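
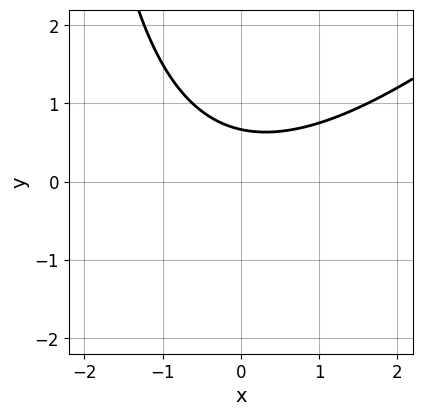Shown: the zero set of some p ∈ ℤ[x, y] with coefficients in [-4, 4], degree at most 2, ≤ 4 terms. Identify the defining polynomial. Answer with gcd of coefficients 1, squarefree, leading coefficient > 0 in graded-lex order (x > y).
(a) deg p = 2.
(b) Observable constraints: it misses every integer gridline on the x-axis.
(c) Putting this together gives p.

x^2 - x*y - 3*y + 2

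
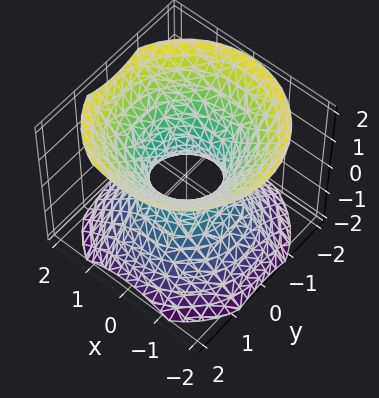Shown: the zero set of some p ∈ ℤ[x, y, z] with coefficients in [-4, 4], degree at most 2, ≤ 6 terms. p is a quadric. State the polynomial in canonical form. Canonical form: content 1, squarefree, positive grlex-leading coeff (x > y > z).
3*x^2 + 3*y^2 - 3*z^2 - 2

First, degree: one connected sheet with a waist; a quadric, so deg p = 2.
Then, symmetries: rotational symmetry about the z-axis ⇒ p depends on x, y only through x² + y²; it's symmetric under z → −z, forcing even powers of z.
Then, from the axis intercepts and sections: a circular section at z = 1 has radius between 1 and 2; the surface avoids every integer z-axis point in the box.
Finally, the integer polynomial consistent with all of this is the stated p.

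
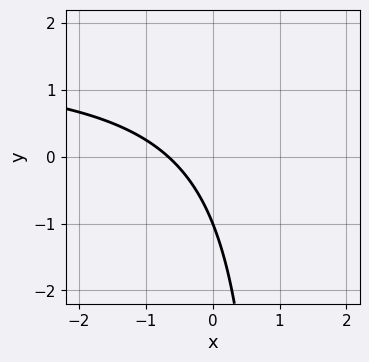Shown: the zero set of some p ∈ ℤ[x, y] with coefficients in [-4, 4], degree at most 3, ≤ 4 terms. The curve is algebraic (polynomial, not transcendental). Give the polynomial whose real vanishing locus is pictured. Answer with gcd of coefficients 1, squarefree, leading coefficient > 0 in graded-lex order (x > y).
2*x*y - 3*x - 2*y - 2

deg p = 2. The shape is more complex than any degree-1 curve.
From the visible intercepts: it meets the y-axis at y = -1 (among the integer gridlines).
Solving for integer coefficients yields p as stated.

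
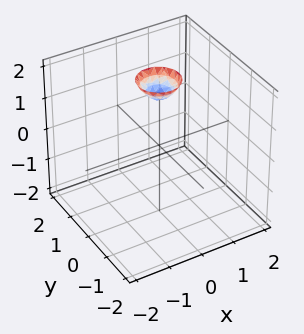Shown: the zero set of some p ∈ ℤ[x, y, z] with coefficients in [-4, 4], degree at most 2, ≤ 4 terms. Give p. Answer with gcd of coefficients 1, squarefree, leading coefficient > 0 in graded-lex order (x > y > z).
(a) deg p = 2. The shape is more complex than any degree-1 surface.
(b) Symmetries: rotational symmetry about the z-axis ⇒ p depends on x, y only through x² + y².
(c) From the axis intercepts and sections: no y-intercept at any integer in the box; a circular section at z = 2 has radius between 0 and 1; the surface avoids every integer x-axis point in the box.
(d) Assembling these constraints gives the stated polynomial.

3*x^2 + 3*y^2 - 2*z + 3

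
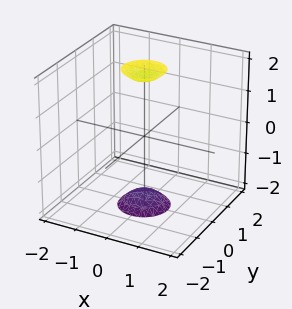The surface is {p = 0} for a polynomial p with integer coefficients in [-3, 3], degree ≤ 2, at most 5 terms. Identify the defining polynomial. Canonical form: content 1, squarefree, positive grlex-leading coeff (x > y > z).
3*x^2 + 3*y^2 - z^2 + 3

The picture has 2 separate pieces. They look like related sheets of one shape, so recover p as a whole.
The degree is 2 — a generic line meets the surface in up to 2 points.
Symmetries: the surface is invariant under rotation about z: p = q(x² + y², z).
Checking where it meets the axes: a circular section at z = 2 has radius between 0 and 1; no x-intercept at any integer in the box.
These observations pin down the coefficients.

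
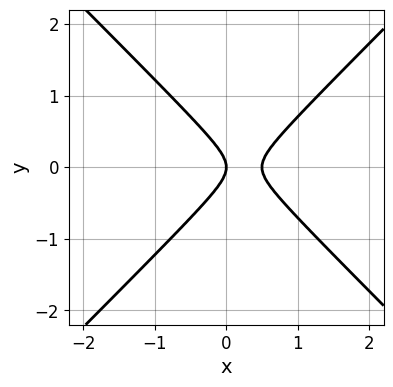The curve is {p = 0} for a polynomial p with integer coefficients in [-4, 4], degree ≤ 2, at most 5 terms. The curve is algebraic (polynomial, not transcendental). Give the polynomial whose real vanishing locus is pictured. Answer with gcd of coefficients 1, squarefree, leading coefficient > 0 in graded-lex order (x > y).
2*x^2 - 2*y^2 - x

Degree: a generic line meets the curve in up to 2 points, so deg p = 2.
Symmetries: mirror symmetry y ↦ −y ⇒ only even powers of y.
From the visible intercepts: one y-axis crossing is at y = 0; one x-axis crossing is at x = 0.
Fitting integer coefficients to these (and the overall shape) gives p.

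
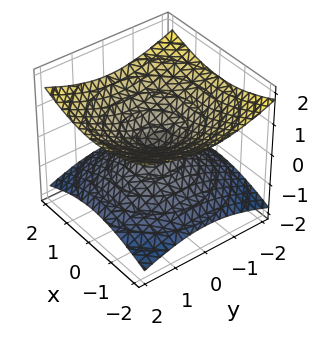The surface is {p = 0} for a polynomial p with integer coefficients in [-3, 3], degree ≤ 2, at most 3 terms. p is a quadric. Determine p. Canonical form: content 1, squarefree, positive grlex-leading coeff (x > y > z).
First, degree: two nappes meeting at a single point; a quadric, so deg p = 2.
Next, symmetries: the z ↦ −z reflection is a symmetry, so z appears only in even powers; the z-axis is an axis of rotation, so x and y enter only as x² + y².
Then, checking where it meets the axes: a circular section at z = 1 has radius between 1 and 2; one x-axis crossing is at x = 0.
Finally, matching integer coefficients to the picture gives p.

x^2 + y^2 - 3*z^2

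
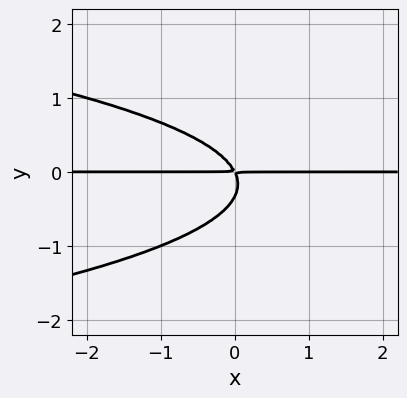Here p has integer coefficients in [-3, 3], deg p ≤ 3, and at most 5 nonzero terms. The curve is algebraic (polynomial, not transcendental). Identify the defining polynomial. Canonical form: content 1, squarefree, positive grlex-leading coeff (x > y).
3*y^3 + 2*x*y + y^2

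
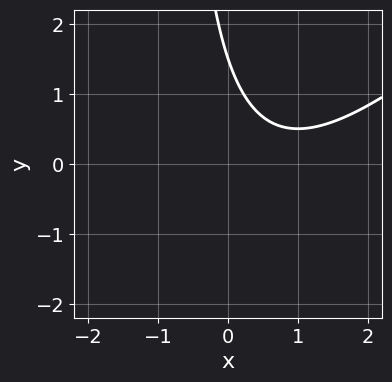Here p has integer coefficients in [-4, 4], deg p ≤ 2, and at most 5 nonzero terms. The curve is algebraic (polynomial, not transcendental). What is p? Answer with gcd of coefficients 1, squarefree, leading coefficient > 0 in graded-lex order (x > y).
deg p = 2. The shape is more complex than any degree-1 curve.
From the axis intercepts and sections: it misses every integer gridline on the x-axis.
Solving for integer coefficients yields p as stated.

2*x^2 - 2*x*y - 3*x - 2*y + 3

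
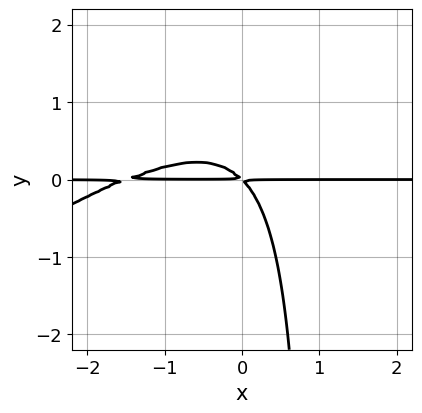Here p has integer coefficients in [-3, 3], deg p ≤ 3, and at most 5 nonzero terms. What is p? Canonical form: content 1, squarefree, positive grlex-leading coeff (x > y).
2*x^2*y - 3*x*y^2 + 3*x*y + 3*y^2

deg p = 3.
From the visible intercepts: the visible x-axis segment lies entirely on the curve.
Solving for integer coefficients yields p as stated.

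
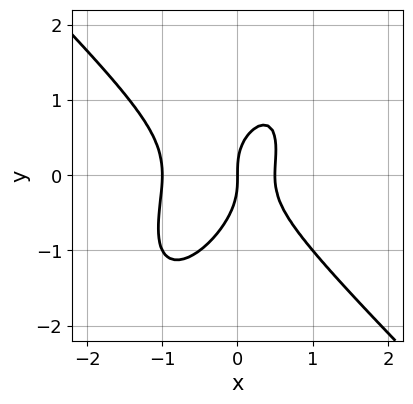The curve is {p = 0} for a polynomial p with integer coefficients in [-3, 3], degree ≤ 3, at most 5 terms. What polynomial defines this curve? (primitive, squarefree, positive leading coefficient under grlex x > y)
1. Degree: the shape is more complex than any degree-2 curve, so deg p = 3.
2. Checking where it meets the axes: it crosses the y-axis at the gridline y = 0; among the integer gridlines, it crosses the x-axis at x ∈ {-1, 0}.
3. These observations pin down the coefficients.

2*x^3 - x*y^2 + y^3 + x^2 - x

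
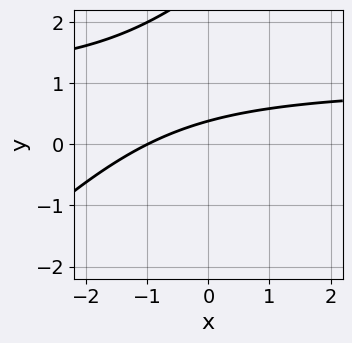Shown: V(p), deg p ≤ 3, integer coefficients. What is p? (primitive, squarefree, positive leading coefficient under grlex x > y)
x*y - y^2 - x + 3*y - 1

(a) Degree: a generic line meets the curve in up to 2 points, so deg p = 2.
(b) Reading off the gridlines: it crosses the x-axis at the gridline x = -1.
(c) Solving for integer coefficients yields p as stated.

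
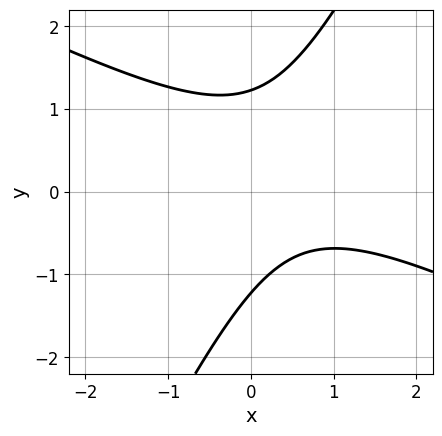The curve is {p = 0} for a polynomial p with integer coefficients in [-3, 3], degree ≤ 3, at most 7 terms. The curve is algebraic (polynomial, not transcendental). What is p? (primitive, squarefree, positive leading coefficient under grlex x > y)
2*x^2 + 3*x*y - 2*y^2 - 2*x + 3

1. The degree is 2 — the shape is more complex than any degree-1 curve.
2. Observable constraints: no x-intercept at any integer in the box.
3. Solving for integer coefficients yields p as stated.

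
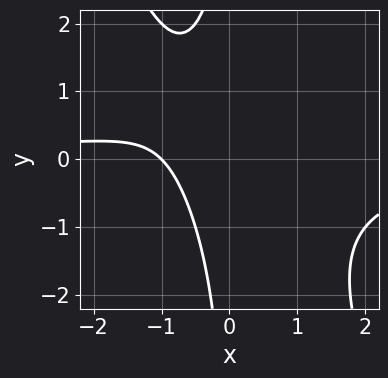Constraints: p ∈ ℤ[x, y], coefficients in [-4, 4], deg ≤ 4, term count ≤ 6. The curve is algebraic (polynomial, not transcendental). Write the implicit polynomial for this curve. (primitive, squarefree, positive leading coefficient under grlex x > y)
First, the degree is 3 — the shape is more complex than any degree-2 curve.
Next, from the axis intercepts and sections: it meets the x-axis at x = -1 (among the integer gridlines); no y-intercept at any integer in the box.
Finally, these observations pin down the coefficients.

2*x^2*y + x*y^2 + 2*x + 2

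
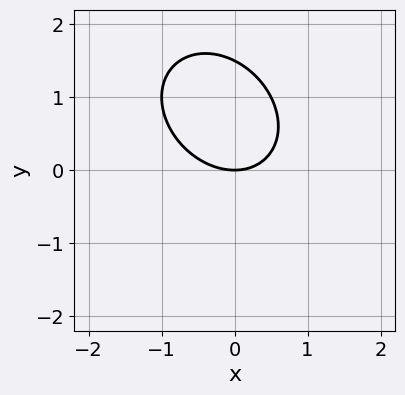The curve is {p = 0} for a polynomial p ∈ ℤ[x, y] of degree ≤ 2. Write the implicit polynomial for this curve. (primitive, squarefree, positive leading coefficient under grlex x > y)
2*x^2 + x*y + 2*y^2 - 3*y

(a) deg p = 2.
(b) Reading off the gridlines: it crosses the x-axis at the gridline x = 0; it meets the y-axis at y = 0 (among the integer gridlines).
(c) Together with the visible shape, these determine p as stated.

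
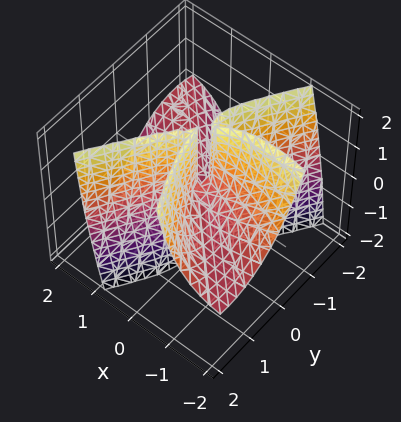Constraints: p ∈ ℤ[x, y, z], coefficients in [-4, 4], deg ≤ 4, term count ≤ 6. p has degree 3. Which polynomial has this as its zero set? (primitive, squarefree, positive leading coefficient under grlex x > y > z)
First, deg p = 3. The shape is more complex than any degree-2 surface.
Then, reading off the gridlines: it meets the y-axis at y = 0 (among the integer gridlines); every point of the z-axis in the box is on the surface; one x-axis crossing is at x = 0.
Finally, assembling these constraints gives the stated polynomial.

x^3 + 2*x^2*y + 2*x^2*z - 2*x*y*z - y^3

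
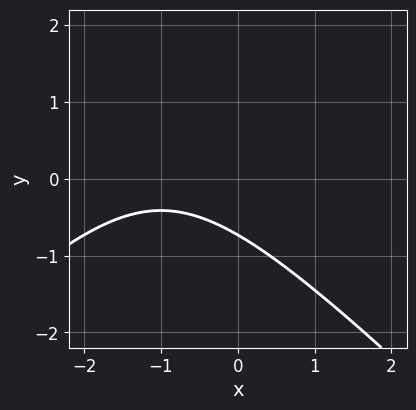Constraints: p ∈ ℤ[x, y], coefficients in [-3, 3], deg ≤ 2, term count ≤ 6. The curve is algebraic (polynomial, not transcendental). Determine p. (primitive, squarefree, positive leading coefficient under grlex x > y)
(a) deg p = 2. No degree-1 curve has this shape.
(b) Checking where it meets the axes: the curve avoids every integer x-axis point in the box.
(c) Fitting integer coefficients to these (and the overall shape) gives p.

x^2 - y^2 + 2*x + 2*y + 2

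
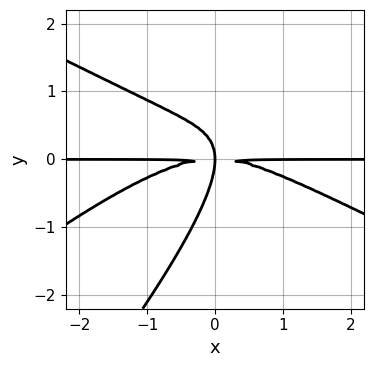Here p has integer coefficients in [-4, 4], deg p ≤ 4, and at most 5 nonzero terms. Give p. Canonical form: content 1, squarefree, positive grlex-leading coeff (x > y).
(a) The degree is 4 — a generic line meets the curve in up to 4 points.
(b) Observable constraints: the visible x-axis segment lies entirely on the curve.
(c) Fitting integer coefficients to these (and the overall shape) gives p.

x^3*y - 3*x*y^3 + 2*y^4 + 3*x*y^2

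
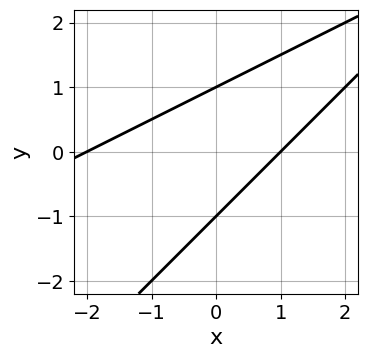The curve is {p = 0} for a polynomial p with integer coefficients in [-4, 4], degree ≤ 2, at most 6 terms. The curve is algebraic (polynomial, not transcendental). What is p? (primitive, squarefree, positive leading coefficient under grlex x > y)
(a) The degree is 2 — a generic line meets the curve in up to 2 points.
(b) Against the integer gridlines: among the integer gridlines, it crosses the x-axis at x ∈ {-2, 1}; among the integer gridlines, it crosses the y-axis at y ∈ {-1, 1}.
(c) Putting this together gives p.

x^2 - 3*x*y + 2*y^2 + x - 2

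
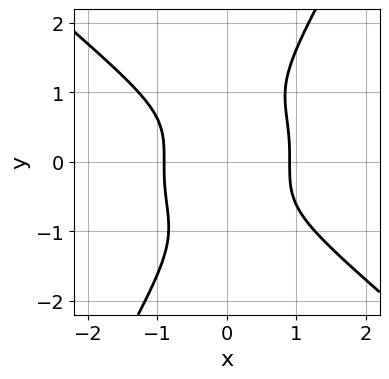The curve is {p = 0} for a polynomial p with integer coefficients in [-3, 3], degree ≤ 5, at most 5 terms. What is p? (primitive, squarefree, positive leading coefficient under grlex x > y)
3*x^4 + 3*x*y^3 - 2*y^4 - 2

First, deg p = 4. A generic line meets the curve in up to 4 points.
Next, checking where it meets the axes: it misses every integer gridline on the y-axis.
Finally, assembling these constraints gives the stated polynomial.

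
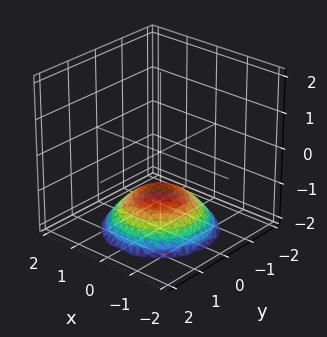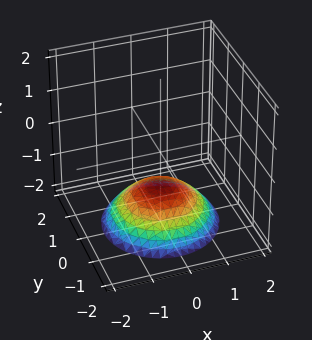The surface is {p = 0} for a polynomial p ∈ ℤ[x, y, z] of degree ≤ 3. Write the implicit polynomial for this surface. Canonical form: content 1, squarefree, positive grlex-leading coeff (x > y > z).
The degree is 2 — no degree-1 surface has this shape.
Symmetry: the z-axis is an axis of rotation, so x and y enter only as x² + y².
Observable constraints: the surface avoids every integer y-axis point in the box; no x-intercept at any integer in the box; a circular section at z = -2 has radius between 1 and 2.
The integer polynomial consistent with all of this is the stated p. Check: (0, 0, -1) on the z-axis lies on the surface, and p(0, 0, -1) = 0. ✓

x^2 + y^2 + 2*z + 2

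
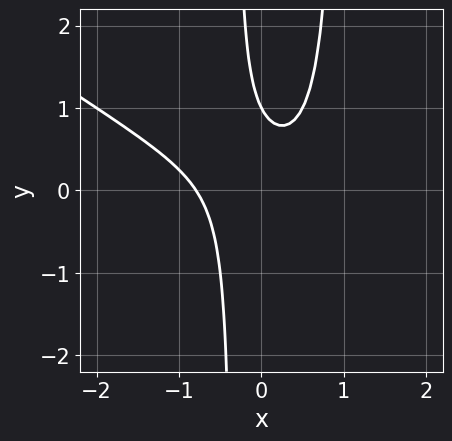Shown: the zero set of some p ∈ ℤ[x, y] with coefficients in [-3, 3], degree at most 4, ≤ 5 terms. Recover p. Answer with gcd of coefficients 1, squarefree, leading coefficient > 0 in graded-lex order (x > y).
2*x^3 + 3*x^2*y - 2*x*y - y + 1

Degree: no degree-2 curve has this shape, so deg p = 3.
Checking where it meets the axes: it crosses the y-axis at the gridline y = 1.
Matching integer coefficients to the picture gives p.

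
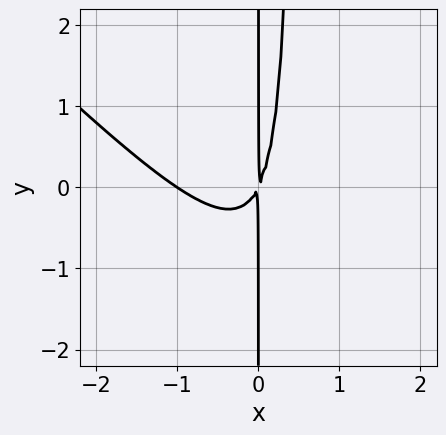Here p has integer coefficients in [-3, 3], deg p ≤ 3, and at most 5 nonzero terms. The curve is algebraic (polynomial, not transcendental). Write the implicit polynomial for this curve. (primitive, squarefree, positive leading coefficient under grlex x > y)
2*x^3 + 2*x^2*y + 2*x^2 - x*y

First, degree: a generic line meets the curve in up to 3 points, so deg p = 3.
Next, from the axis intercepts and sections: it meets the x-axis at x = -1 (among the integer gridlines); every point of the y-axis in the box is on the curve.
Finally, the integer polynomial consistent with all of this is the stated p.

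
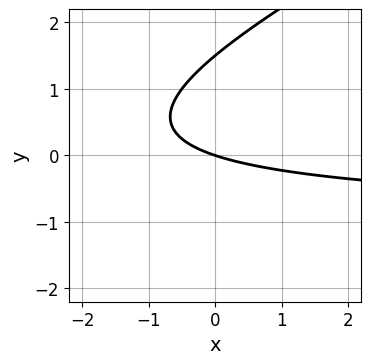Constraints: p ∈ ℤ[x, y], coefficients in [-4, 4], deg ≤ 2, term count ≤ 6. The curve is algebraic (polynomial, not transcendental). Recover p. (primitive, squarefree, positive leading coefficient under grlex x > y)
(a) The degree is 2 — no degree-1 curve has this shape.
(b) Against the integer gridlines: one x-axis crossing is at x = 0; one y-axis crossing is at y = 0.
(c) The integer polynomial consistent with all of this is the stated p.

x*y - 2*y^2 + x + 3*y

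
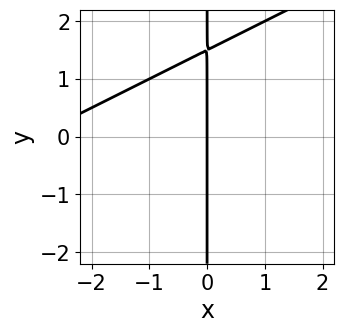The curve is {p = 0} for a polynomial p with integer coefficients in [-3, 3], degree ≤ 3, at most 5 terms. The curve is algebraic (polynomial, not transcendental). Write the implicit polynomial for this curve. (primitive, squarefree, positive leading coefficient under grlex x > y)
x^2 - 2*x*y + 3*x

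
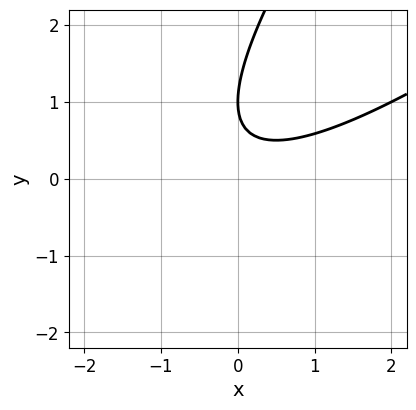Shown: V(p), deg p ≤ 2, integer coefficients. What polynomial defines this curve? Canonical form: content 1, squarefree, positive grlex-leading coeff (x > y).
x^2 - 2*x*y + y^2 - 2*y + 1

(a) The degree is 2 — a generic line meets the curve in up to 2 points.
(b) Against the integer gridlines: no x-intercept at any integer in the box; it crosses the y-axis at the gridline y = 1.
(c) Solving for integer coefficients yields p as stated.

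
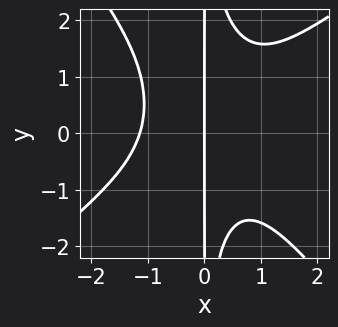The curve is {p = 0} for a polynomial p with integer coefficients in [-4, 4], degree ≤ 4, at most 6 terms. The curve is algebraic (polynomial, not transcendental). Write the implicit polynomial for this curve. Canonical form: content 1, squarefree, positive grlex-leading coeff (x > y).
Degree: a generic line meets the curve in up to 4 points, so deg p = 4.
Reading off the gridlines: it meets the x-axis at x = 0 (among the integer gridlines); the visible y-axis segment lies entirely on the curve.
The integer polynomial consistent with all of this is the stated p.

2*x^4 - x^3*y - 2*x^2*y^2 + x^2*y + 3*x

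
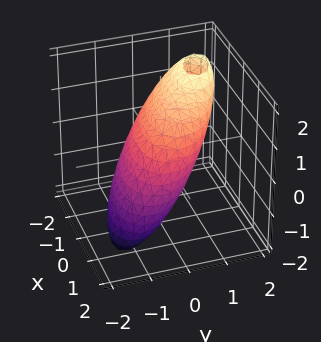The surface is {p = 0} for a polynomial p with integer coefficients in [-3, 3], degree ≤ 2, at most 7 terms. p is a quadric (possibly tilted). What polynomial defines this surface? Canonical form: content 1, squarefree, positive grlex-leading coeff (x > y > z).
(a) Degree: a generic line meets the surface in up to 2 points, so deg p = 2.
(b) Reading off the gridlines: among the integer gridlines, it crosses the y-axis at y ∈ {-1, 1}.
(c) Together with the visible shape, these determine p as stated.

x^2 + x*y + 2*y^2 - 2*y*z + z^2 - 2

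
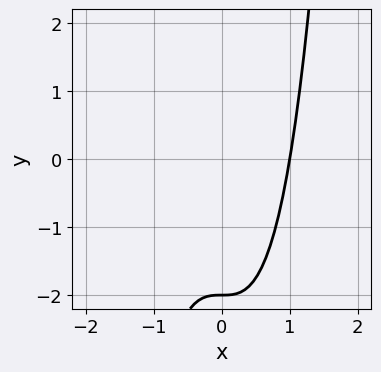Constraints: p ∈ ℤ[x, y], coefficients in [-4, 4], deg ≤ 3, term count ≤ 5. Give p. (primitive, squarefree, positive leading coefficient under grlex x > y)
2*x^3 - y - 2

First, deg p = 3.
Next, checking where it meets the axes: one x-axis crossing is at x = 1; one y-axis crossing is at y = -2.
Finally, fitting integer coefficients to these (and the overall shape) gives p.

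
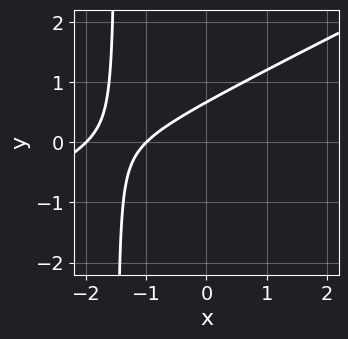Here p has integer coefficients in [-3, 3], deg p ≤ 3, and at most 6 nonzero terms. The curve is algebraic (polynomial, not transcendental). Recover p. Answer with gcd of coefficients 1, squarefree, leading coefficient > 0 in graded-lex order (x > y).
x^2 - 2*x*y + 3*x - 3*y + 2

First, deg p = 2. No degree-1 curve has this shape.
Then, from the axis intercepts and sections: among the integer gridlines, it crosses the x-axis at x ∈ {-2, -1}.
Finally, assembling these constraints gives the stated polynomial.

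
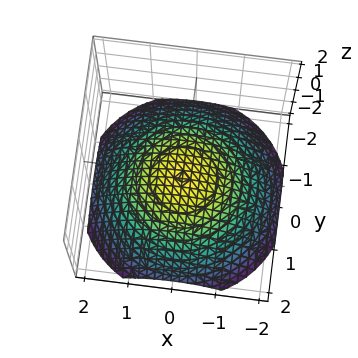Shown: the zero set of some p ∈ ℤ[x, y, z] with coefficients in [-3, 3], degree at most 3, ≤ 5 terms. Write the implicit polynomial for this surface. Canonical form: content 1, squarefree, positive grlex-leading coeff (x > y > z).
x^2 + y^2 + 3*z + 1

The degree is 2 — the shape is more complex than any degree-1 surface.
Symmetries: the z-axis is an axis of rotation, so x and y enter only as x² + y².
Observable constraints: it misses every integer gridline on the x-axis; the surface avoids every integer y-axis point in the box.
These observations pin down the coefficients.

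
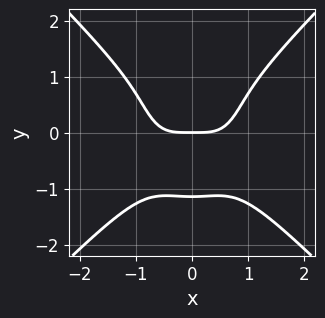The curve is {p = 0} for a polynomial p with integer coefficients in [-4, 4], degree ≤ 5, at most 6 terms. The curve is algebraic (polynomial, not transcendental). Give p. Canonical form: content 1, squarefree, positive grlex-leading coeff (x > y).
3*x^4 - x^2*y^2 - 2*y^4 - 3*y

(a) deg p = 4.
(b) Symmetries: it's symmetric under x → −x, forcing even powers of x.
(c) Observable constraints: it meets the y-axis at y = 0 (among the integer gridlines); it crosses the x-axis at the gridline x = 0.
(d) The integer polynomial consistent with all of this is the stated p.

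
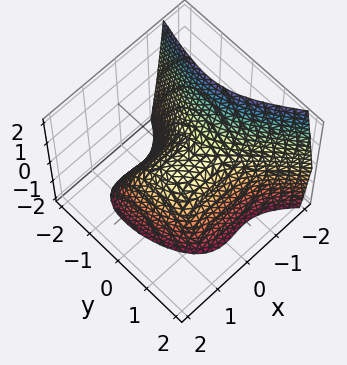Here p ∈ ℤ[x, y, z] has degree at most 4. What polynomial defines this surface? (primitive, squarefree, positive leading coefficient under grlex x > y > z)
3*x^3 + 2*x^2*y + 3*y^2 + 3*z

The degree is 3 — the shape is more complex than any degree-2 surface.
Against the integer gridlines: it crosses the x-axis at the gridline x = 0; it meets the z-axis at z = 0 (among the integer gridlines); one y-axis crossing is at y = 0.
Matching integer coefficients to the picture gives p.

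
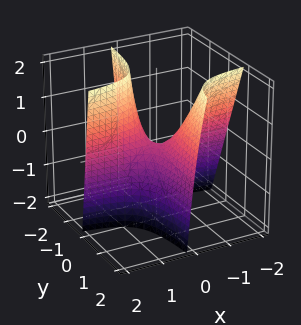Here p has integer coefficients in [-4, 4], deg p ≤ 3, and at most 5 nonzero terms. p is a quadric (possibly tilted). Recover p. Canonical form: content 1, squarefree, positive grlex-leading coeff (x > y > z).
4*x*y - x*z + z

First, deg p = 2. The shape is more complex than any degree-1 surface.
Then, reading off the gridlines: the visible y-axis segment lies entirely on the surface; the visible x-axis segment lies entirely on the surface.
Finally, the integer polynomial consistent with all of this is the stated p.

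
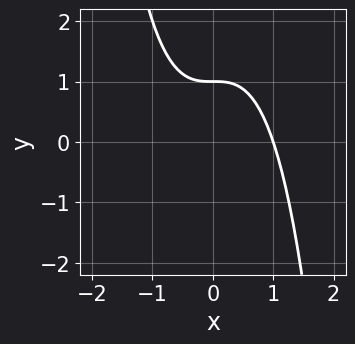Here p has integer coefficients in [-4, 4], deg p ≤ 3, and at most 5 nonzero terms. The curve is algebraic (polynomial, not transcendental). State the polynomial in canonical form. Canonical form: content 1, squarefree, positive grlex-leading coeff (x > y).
(a) Degree: a generic line meets the curve in up to 3 points, so deg p = 3.
(b) From the visible intercepts: one y-axis crossing is at y = 1; one x-axis crossing is at x = 1.
(c) The integer polynomial consistent with all of this is the stated p.

x^3 + y - 1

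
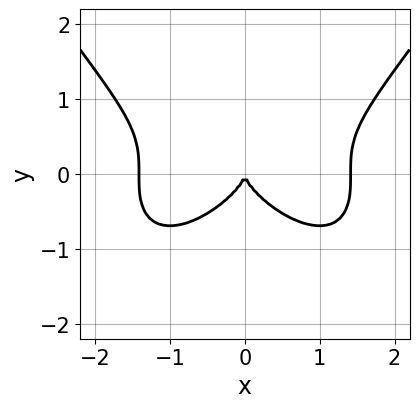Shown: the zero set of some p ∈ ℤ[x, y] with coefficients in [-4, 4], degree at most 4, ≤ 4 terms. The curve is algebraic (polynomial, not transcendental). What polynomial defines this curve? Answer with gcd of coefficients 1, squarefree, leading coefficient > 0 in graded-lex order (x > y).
1. The degree is 4 — no degree-3 curve has this shape.
2. Symmetries: it's symmetric under x → −x, forcing even powers of x.
3. Checking where it meets the axes: it crosses the y-axis at the gridline y = 0; it meets the x-axis at x = 0 (among the integer gridlines).
4. Solving for integer coefficients yields p as stated.

x^4 - 3*y^3 - 2*x^2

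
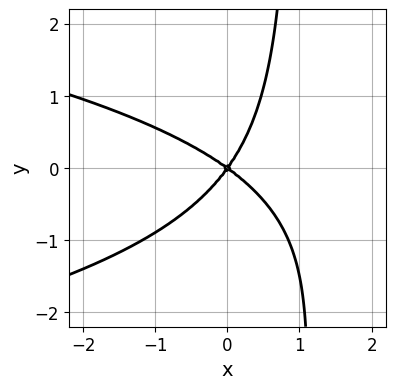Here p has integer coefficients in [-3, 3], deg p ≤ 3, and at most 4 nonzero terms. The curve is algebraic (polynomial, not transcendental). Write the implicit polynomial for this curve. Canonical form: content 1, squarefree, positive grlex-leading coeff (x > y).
The degree is 3 — the shape is more complex than any degree-2 curve.
Checking where it meets the axes: it meets the x-axis at x = 0 (among the integer gridlines); it meets the y-axis at y = 0 (among the integer gridlines).
Fitting integer coefficients to these (and the overall shape) gives p.

3*x*y^2 + 3*x^2 + 2*x*y - 3*y^2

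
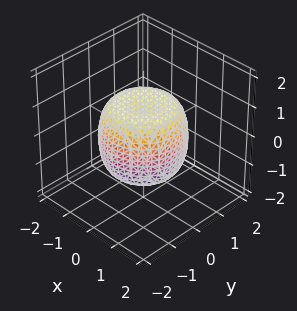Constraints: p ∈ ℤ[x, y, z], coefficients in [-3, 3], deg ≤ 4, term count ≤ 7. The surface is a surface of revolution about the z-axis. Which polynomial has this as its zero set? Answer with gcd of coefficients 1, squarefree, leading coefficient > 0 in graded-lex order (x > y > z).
x^4 + 2*x^2*y^2 + y^4 - x^2 - y^2 + z^2 - 1

(a) Degree: no degree-3 surface has this shape, so deg p = 4.
(b) Symmetries: the surface is invariant under rotation about z: p = q(x² + y², z).
(c) From the visible intercepts: a circular section at z = 0 has radius between 1 and 2; among the integer gridlines, it crosses the z-axis at z ∈ {-1, 1}.
(d) Together with the visible shape, these determine p as stated.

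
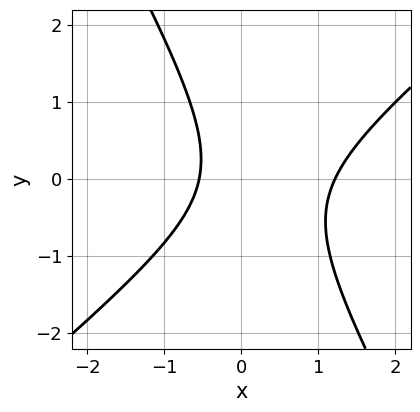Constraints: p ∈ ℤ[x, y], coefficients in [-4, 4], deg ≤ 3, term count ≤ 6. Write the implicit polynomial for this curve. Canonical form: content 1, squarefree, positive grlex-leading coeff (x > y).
First, the degree is 2 — a generic line meets the curve in up to 2 points.
Then, reading off the gridlines: it misses every integer gridline on the y-axis.
Finally, these observations pin down the coefficients.

3*x^2 - 2*x*y - 2*y^2 - 2*x - 2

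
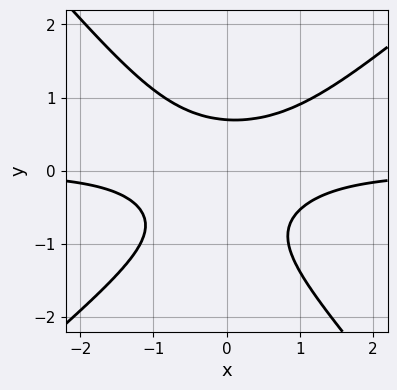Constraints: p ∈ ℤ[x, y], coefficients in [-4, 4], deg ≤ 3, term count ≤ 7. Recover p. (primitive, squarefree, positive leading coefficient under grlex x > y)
First, the degree is 3 — the shape is more complex than any degree-2 curve.
Next, from the axis intercepts and sections: it misses every integer gridline on the x-axis.
Finally, solving for integer coefficients yields p as stated.

3*x^2*y - x*y^2 - 3*y^3 - 2*y^2 + 2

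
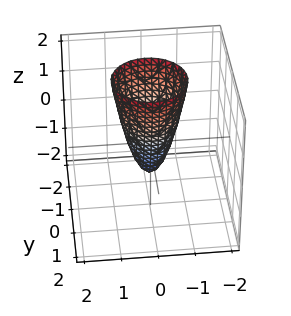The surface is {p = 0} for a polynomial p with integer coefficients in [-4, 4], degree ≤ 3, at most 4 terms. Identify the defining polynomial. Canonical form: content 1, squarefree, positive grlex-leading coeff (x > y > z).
First, deg p = 2. A generic line meets the surface in up to 2 points.
Then, symmetry: every cross-section ⟂ z is a circle, so x, y appear only via x² + y².
Next, from the axis intercepts and sections: it crosses the z-axis at the gridline z = -1; a circular section at z = 0 has radius between 0 and 1.
Finally, these observations pin down the coefficients.

3*x^2 + 3*y^2 - z - 1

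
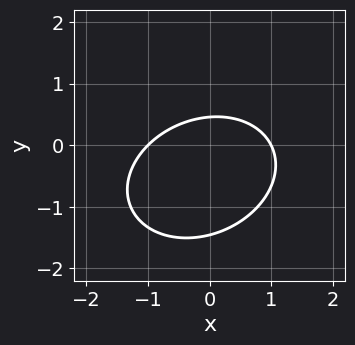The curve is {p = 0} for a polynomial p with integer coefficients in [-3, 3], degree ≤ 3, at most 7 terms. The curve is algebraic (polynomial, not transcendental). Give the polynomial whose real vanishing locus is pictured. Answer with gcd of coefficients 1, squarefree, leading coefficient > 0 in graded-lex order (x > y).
First, degree: the shape is more complex than any degree-1 curve, so deg p = 2.
Next, reading off the gridlines: among the integer gridlines, it crosses the x-axis at x ∈ {-1, 1}.
Finally, together with the visible shape, these determine p as stated.

2*x^2 - x*y + 3*y^2 + 3*y - 2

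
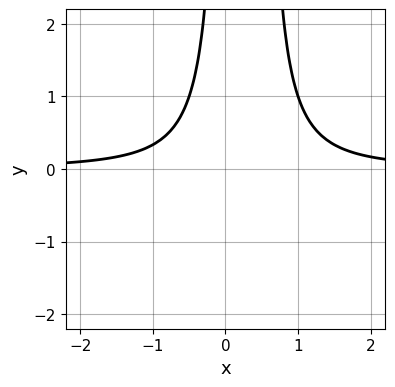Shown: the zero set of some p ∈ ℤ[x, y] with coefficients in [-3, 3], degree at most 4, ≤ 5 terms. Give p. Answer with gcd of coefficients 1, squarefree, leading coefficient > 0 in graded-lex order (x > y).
(a) The degree is 3 — a generic line meets the curve in up to 3 points.
(b) Observable constraints: no x-intercept at any integer in the box; the curve avoids every integer y-axis point in the box.
(c) These observations pin down the coefficients.

2*x^2*y - x*y - 1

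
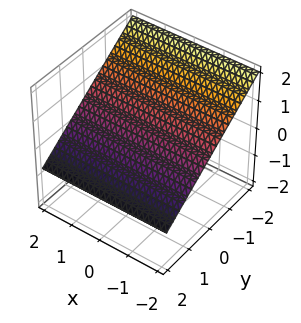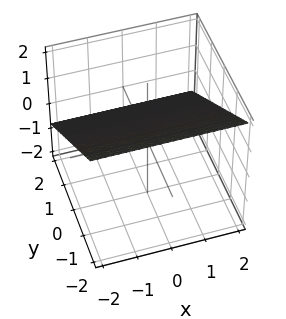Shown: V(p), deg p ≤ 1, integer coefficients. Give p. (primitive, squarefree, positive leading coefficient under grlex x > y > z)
First, deg p = 1.
Then, from the visible intercepts: one y-axis crossing is at y = 1; no x-intercept at any integer in the box.
Finally, these observations pin down the coefficients.

2*y + 3*z - 2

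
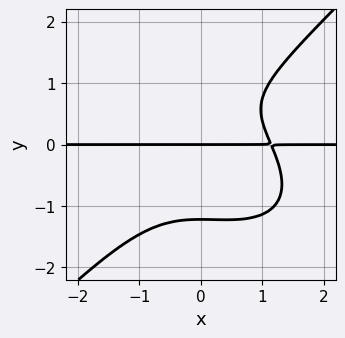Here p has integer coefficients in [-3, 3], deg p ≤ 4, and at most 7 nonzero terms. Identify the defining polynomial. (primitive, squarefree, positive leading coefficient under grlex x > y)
2*x^3*y + x^2*y^2 - 3*y^4 + 2*y^2 - 3*y

Degree: the shape is more complex than any degree-3 curve, so deg p = 4.
Reading off the gridlines: it crosses the y-axis at the gridline y = 0; the visible x-axis segment lies entirely on the curve.
These observations pin down the coefficients.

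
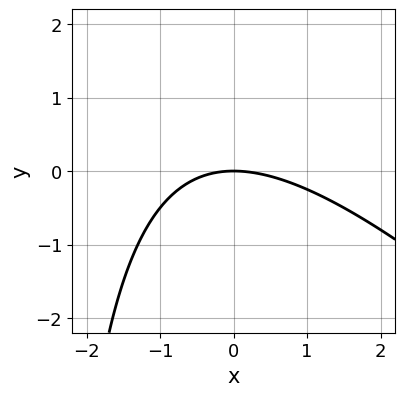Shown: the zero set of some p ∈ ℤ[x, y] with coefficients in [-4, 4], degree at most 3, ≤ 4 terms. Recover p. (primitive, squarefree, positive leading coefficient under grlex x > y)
x^2 + x*y + 3*y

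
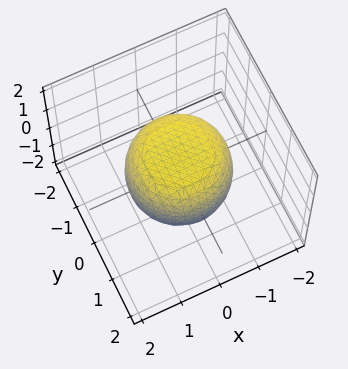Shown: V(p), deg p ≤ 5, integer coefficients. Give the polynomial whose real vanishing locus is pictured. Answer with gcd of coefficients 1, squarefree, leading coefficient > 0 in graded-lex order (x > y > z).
2*x^4 + 4*x^2*y^2 + 2*y^4 - x^2 - y^2 + 3*z^2 - 3

deg p = 4.
Symmetries: every cross-section ⟂ z is a circle, so x, y appear only via x² + y².
From the visible intercepts: among the integer gridlines, it crosses the z-axis at z ∈ {-1, 1}; a circular section at z = 1 has radius between 0 and 1.
Solving for integer coefficients yields p as stated.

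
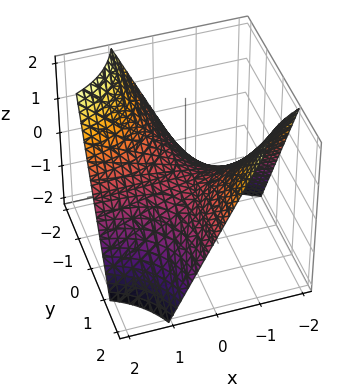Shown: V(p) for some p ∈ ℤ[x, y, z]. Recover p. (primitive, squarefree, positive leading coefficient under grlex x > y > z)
1. deg p = 2. A hyperbolic paraboloid; a quadric.
2. From the axis intercepts and sections: the visible y-axis segment lies entirely on the surface; it meets the z-axis at z = 0 (among the integer gridlines); every point of the x-axis in the box is on the surface.
3. These observations pin down the coefficients.

x*y + z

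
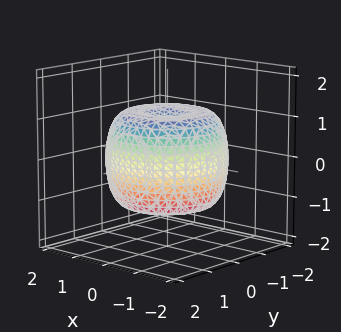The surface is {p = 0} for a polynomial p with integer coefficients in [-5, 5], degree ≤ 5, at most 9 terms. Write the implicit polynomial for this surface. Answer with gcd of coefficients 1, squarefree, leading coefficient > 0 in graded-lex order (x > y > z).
2*x^4 + 4*x^2*y^2 + 2*y^4 - 3*x^2 - 3*y^2 + 3*z^2 - 3

First, deg p = 4. The shape is more complex than any degree-3 surface.
Then, symmetries: rotational symmetry about the z-axis ⇒ p depends on x, y only through x² + y².
Next, checking where it meets the axes: a circular section at z = 0 has radius between 1 and 2; among the integer gridlines, it crosses the z-axis at z ∈ {-1, 1}.
Finally, assembling these constraints gives the stated polynomial.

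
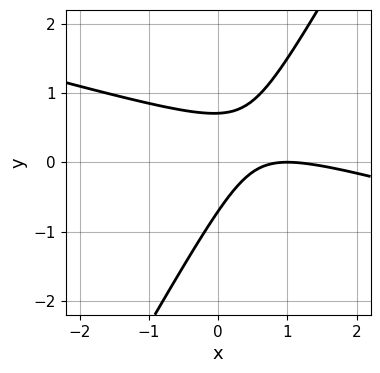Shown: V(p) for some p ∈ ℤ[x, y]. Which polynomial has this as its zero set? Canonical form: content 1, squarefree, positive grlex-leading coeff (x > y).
x^2 + 3*x*y - 2*y^2 - 2*x + 1

Degree: no degree-1 curve has this shape, so deg p = 2.
Reading off the gridlines: it crosses the x-axis at the gridline x = 1.
Fitting integer coefficients to these (and the overall shape) gives p.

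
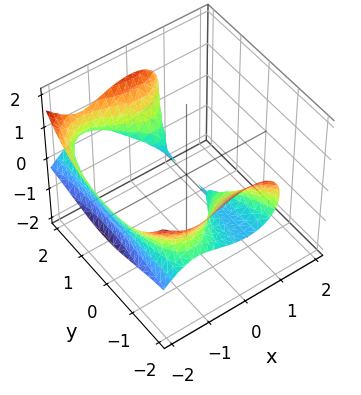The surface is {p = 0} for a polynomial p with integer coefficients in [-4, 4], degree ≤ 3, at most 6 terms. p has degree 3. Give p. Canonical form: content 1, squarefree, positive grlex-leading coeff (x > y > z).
First, deg p = 3.
Then, from the axis intercepts and sections: every point of the y-axis in the box is on the surface; it crosses the x-axis at the gridline x = -2.
Finally, together with the visible shape, these determine p as stated.

x^3 - y^2*z + 2*x^2 + 3*z^2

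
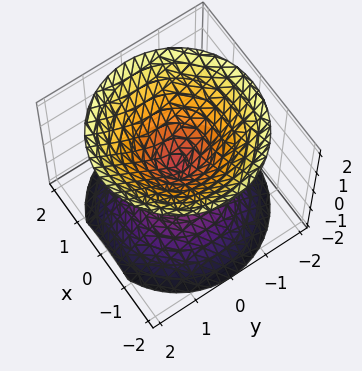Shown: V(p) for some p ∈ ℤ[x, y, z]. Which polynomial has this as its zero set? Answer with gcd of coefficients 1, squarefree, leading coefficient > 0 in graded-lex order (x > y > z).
(a) The picture has 2 separate pieces. Treating them together as one polynomial.
(b) Degree: two nappes meeting at a single point; a quadric, so deg p = 2.
(c) Symmetries: mirror symmetry z ↦ −z ⇒ only even powers of z; rotational symmetry about the z-axis ⇒ p depends on x, y only through x² + y².
(d) From the visible intercepts: it crosses the z-axis at the gridline z = 0; it crosses the x-axis at the gridline x = 0.
(e) The integer polynomial consistent with all of this is the stated p.

x^2 + y^2 - z^2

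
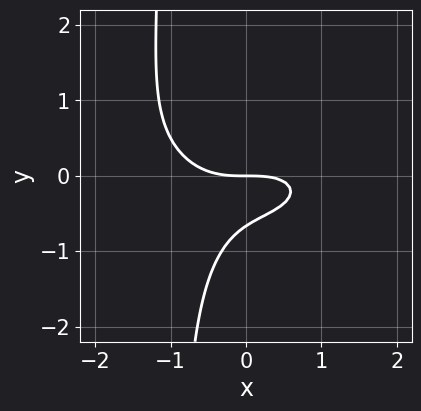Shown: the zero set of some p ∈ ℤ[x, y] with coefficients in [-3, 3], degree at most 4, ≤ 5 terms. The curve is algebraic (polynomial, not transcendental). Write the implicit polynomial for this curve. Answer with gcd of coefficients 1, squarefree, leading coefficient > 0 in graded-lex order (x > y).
First, degree: a generic line meets the curve in up to 3 points, so deg p = 3.
Next, from the axis intercepts and sections: it meets the x-axis at x = 0 (among the integer gridlines); it meets the y-axis at y = 0 (among the integer gridlines).
Finally, these observations pin down the coefficients.

x^3 + 3*x*y^2 + 3*y^2 + 2*y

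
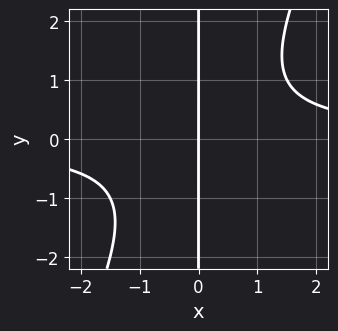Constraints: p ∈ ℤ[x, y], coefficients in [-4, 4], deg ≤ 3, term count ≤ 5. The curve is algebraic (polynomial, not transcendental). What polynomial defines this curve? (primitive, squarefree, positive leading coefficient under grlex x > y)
(a) The degree is 3 — a generic line meets the curve in up to 3 points.
(b) From the visible intercepts: every point of the y-axis in the box is on the curve; it crosses the x-axis at the gridline x = 0.
(c) Solving for integer coefficients yields p as stated.

2*x^2*y - x*y^2 - 2*x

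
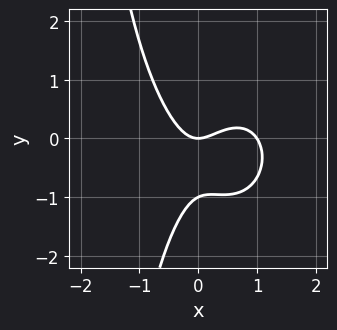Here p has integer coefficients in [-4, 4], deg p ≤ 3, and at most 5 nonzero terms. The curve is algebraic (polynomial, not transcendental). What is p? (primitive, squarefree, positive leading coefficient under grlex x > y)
3*x^3 + x*y^2 - 3*x^2 + 2*y^2 + 2*y

(a) Degree: a generic line meets the curve in up to 3 points, so deg p = 3.
(b) Observable constraints: the y-axis gridline crossings are at y ∈ {-1, 0}; the x-axis gridline crossings are at x ∈ {0, 1}.
(c) Matching integer coefficients to the picture gives p.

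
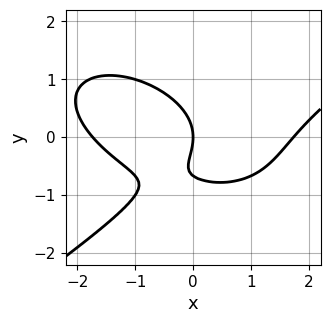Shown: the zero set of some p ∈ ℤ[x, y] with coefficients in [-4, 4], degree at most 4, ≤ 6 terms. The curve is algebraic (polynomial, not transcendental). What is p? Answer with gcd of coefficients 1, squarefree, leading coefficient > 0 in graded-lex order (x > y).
Degree: the shape is more complex than any degree-2 curve, so deg p = 3.
Checking where it meets the axes: it meets the y-axis at y = 0 (among the integer gridlines); it crosses the x-axis at the gridline x = 0.
Matching integer coefficients to the picture gives p.

x^3 - 3*y^3 - 3*x*y - 2*y^2 - 3*x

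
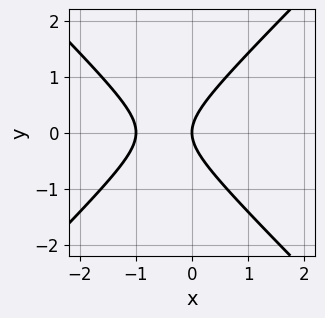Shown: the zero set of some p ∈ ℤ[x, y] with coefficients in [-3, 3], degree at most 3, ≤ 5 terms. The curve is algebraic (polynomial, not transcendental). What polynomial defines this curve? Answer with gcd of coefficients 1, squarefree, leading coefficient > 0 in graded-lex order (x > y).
(a) The degree is 2 — no degree-1 curve has this shape.
(b) Symmetries: it's symmetric under y → −y, forcing even powers of y.
(c) Reading off the gridlines: among the integer gridlines, it crosses the x-axis at x ∈ {-1, 0}; it meets the y-axis at y = 0 (among the integer gridlines).
(d) Matching integer coefficients to the picture gives p.

x^2 - y^2 + x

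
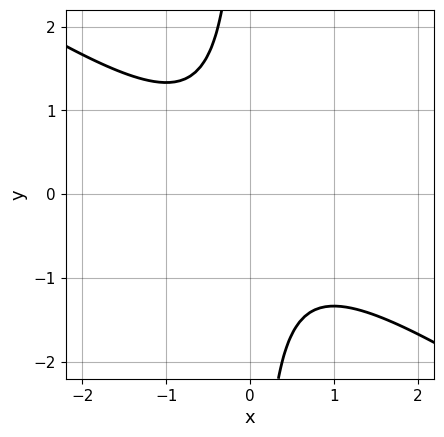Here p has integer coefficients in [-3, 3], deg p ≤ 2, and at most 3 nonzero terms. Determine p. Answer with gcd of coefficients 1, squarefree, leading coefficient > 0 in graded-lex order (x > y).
(a) deg p = 2.
(b) From the axis intercepts and sections: no y-intercept at any integer in the box; the curve avoids every integer x-axis point in the box.
(c) Matching integer coefficients to the picture gives p.

2*x^2 + 3*x*y + 2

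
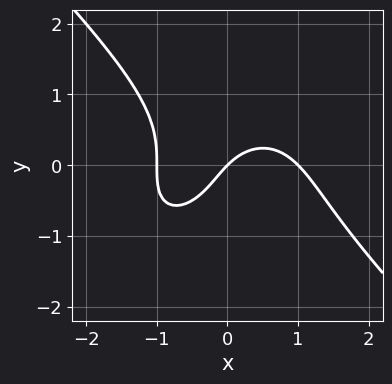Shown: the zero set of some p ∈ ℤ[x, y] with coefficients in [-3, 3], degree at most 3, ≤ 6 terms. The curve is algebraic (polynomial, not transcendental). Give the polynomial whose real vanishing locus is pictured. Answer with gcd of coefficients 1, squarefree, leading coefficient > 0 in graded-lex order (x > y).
deg p = 3. No degree-2 curve has this shape.
Reading off the gridlines: it crosses the y-axis at the gridline y = 0; the x-axis gridline crossings are at x ∈ {-1, 0, 1}.
Matching integer coefficients to the picture gives p.

x^3 + y^3 + x*y - x + y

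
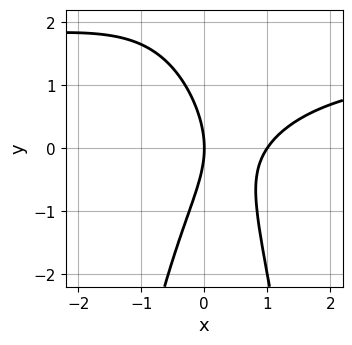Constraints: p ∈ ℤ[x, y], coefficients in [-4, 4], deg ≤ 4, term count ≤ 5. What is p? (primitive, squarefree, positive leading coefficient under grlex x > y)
1. Degree: no degree-2 curve has this shape, so deg p = 3.
2. Observable constraints: one y-axis crossing is at y = 0; among the integer gridlines, it crosses the x-axis at x ∈ {0, 1}.
3. Matching integer coefficients to the picture gives p.

2*x^2*y - 3*x^2 + y^2 + 3*x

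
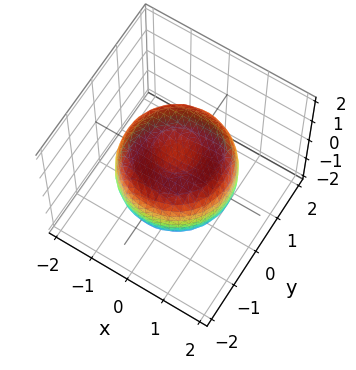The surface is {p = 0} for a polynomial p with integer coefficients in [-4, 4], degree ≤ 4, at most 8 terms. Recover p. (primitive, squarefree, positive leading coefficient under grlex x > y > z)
Degree: the shape is more complex than any degree-3 surface, so deg p = 4.
Symmetry: the surface is invariant under rotation about z: p = q(x² + y², z).
Observable constraints: a circular section at z = 1 has radius between 0 and 1.
The integer polynomial consistent with all of this is the stated p.

2*x^4 + 4*x^2*y^2 + 2*y^4 - 3*x^2 - 3*y^2 + 3*z^2 - 2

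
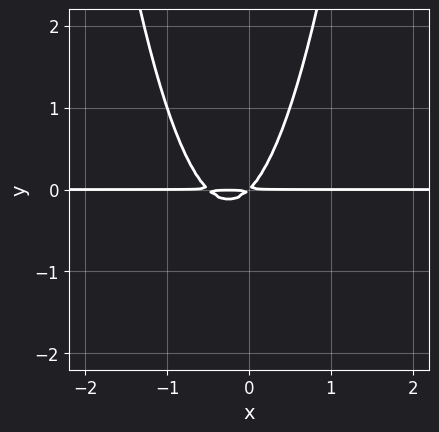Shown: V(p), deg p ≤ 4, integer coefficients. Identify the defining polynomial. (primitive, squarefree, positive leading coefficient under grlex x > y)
2*x^2*y + x*y - y^2

1. The degree is 3 — no degree-2 curve has this shape.
2. Observable constraints: the visible x-axis segment lies entirely on the curve.
3. Assembling these constraints gives the stated polynomial.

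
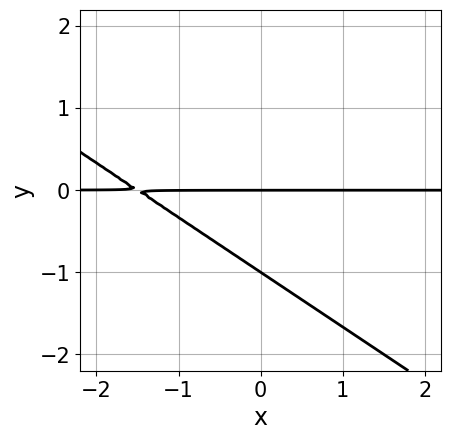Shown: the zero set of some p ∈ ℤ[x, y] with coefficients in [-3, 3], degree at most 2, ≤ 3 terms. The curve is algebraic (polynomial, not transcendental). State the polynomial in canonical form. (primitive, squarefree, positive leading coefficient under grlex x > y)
2*x*y + 3*y^2 + 3*y

The degree is 2 — a generic line meets the curve in up to 2 points.
Checking where it meets the axes: every point of the x-axis in the box is on the curve; the y-axis gridline crossings are at y ∈ {-1, 0}.
Solving for integer coefficients yields p as stated.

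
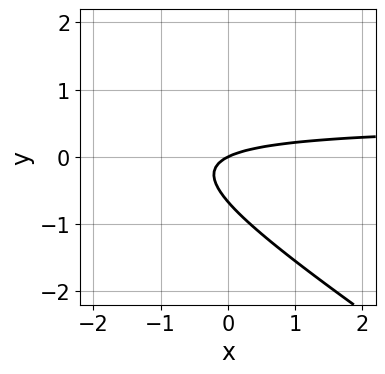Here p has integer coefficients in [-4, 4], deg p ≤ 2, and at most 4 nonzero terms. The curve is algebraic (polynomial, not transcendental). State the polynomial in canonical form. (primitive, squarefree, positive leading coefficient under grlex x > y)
2*x*y + 3*y^2 - x + 2*y

1. Degree: the shape is more complex than any degree-1 curve, so deg p = 2.
2. Against the integer gridlines: one x-axis crossing is at x = 0; it meets the y-axis at y = 0 (among the integer gridlines).
3. Fitting integer coefficients to these (and the overall shape) gives p.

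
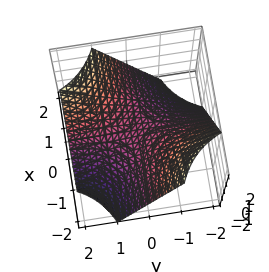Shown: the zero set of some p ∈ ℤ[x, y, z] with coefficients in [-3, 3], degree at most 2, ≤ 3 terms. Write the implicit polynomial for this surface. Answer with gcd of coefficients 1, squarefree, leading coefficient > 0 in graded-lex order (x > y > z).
deg p = 2.
Observable constraints: one z-axis crossing is at z = 0; the visible x-axis segment lies entirely on the surface.
The integer polynomial consistent with all of this is the stated p.

x*y - z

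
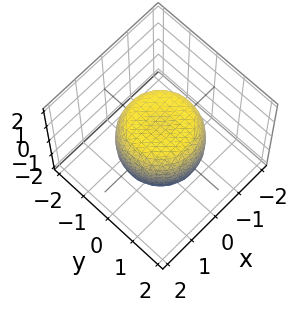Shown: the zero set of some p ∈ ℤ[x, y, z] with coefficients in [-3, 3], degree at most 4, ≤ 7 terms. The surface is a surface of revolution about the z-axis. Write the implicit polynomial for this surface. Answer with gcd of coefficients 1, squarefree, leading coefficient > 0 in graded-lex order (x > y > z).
x^4 + 2*x^2*y^2 + y^4 - x^2 - y^2 + z^2 - 1

(a) Degree: the shape is more complex than any degree-3 surface, so deg p = 4.
(b) Symmetry: the z-axis is an axis of rotation, so x and y enter only as x² + y².
(c) Observable constraints: a circular section at z = 0 has radius between 1 and 2; among the integer gridlines, it crosses the z-axis at z ∈ {-1, 1}.
(d) Together with the visible shape, these determine p as stated.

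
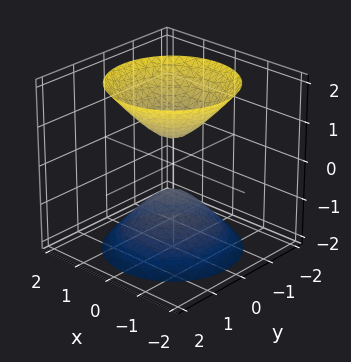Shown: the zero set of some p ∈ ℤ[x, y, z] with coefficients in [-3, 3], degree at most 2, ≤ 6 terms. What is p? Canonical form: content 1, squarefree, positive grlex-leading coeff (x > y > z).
3*x^2 + 3*y^2 - 2*z^2 + 1

First, I count 2 distinct pieces.
Then, deg p = 2.
Next, symmetries: rotational symmetry about the z-axis ⇒ p depends on x, y only through x² + y².
Next, against the integer gridlines: no x-intercept at any integer in the box; a circular section at z = -2 has radius between 1 and 2; no y-intercept at any integer in the box.
Finally, these observations pin down the coefficients.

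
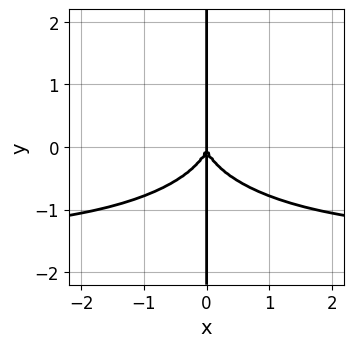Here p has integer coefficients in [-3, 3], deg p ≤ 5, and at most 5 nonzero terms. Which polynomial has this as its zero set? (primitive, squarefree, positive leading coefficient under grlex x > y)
2*x^3*y + 3*x*y^3 + 3*x^3

(a) Degree: no degree-3 curve has this shape, so deg p = 4.
(b) Reading off the gridlines: the visible y-axis segment lies entirely on the curve; one x-axis crossing is at x = 0.
(c) Fitting integer coefficients to these (and the overall shape) gives p.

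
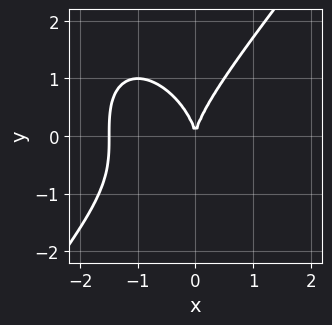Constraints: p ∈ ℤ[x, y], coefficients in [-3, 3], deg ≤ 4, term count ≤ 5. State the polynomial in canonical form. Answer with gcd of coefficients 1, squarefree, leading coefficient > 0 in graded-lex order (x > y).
2*x^3 - y^3 + 3*x^2

First, deg p = 3. The shape is more complex than any degree-2 curve.
Then, observable constraints: one x-axis crossing is at x = 0; one y-axis crossing is at y = 0.
Finally, putting this together gives p.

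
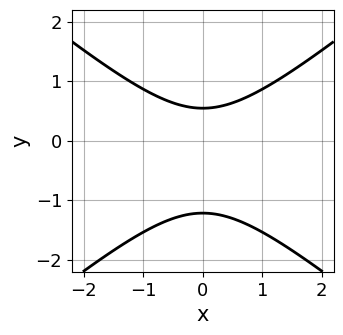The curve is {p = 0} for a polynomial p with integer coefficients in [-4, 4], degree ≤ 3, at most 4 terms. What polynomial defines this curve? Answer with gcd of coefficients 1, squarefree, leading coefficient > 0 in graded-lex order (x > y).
2*x^2 - 3*y^2 - 2*y + 2

deg p = 2. A generic line meets the curve in up to 2 points.
Symmetries: it's symmetric under x → −x, forcing even powers of x.
Reading off the gridlines: no x-intercept at any integer in the box.
The integer polynomial consistent with all of this is the stated p.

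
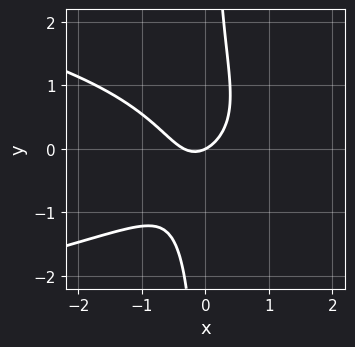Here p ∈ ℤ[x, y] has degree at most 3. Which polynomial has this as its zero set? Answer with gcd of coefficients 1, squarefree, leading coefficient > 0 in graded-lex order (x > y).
3*x*y^2 + 3*x^2 + x - 2*y

First, degree: a generic line meets the curve in up to 3 points, so deg p = 3.
Next, against the integer gridlines: one x-axis crossing is at x = 0; one y-axis crossing is at y = 0.
Finally, together with the visible shape, these determine p as stated.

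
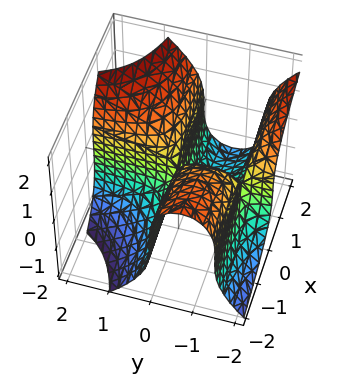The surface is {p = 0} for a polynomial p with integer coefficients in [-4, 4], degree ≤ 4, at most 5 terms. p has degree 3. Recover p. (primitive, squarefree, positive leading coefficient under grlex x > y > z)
2*x*y^2 - z^3 + 3*x*y

First, the degree is 3 — no degree-2 surface has this shape.
Next, from the axis intercepts and sections: it meets the z-axis at z = 0 (among the integer gridlines); every point of the y-axis in the box is on the surface.
Finally, the integer polynomial consistent with all of this is the stated p. Check: (-2, 0, 0) on the x-axis lies on the surface, and p(-2, 0, 0) = 0. ✓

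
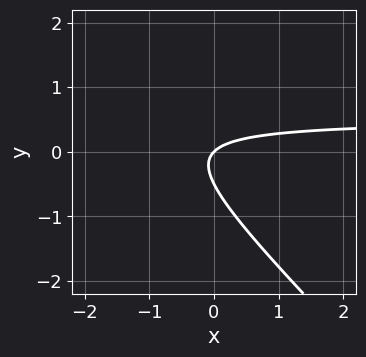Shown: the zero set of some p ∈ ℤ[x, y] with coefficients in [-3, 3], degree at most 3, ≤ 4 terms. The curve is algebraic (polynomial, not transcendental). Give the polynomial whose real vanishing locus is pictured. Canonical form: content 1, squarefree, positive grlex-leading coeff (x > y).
1. The degree is 2 — no degree-1 curve has this shape.
2. Checking where it meets the axes: one y-axis crossing is at y = 0; it crosses the x-axis at the gridline x = 0.
3. The integer polynomial consistent with all of this is the stated p.

2*x*y + 2*y^2 - x + y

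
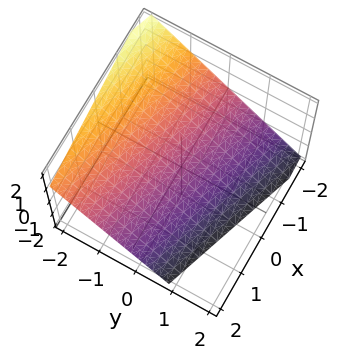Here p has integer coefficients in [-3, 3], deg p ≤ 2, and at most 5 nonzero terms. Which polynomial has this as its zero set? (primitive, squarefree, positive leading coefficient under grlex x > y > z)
First, the degree is 1 — the surface is flat (a plane).
Then, observable constraints: it crosses the x-axis at the gridline x = -2.
Finally, assembling these constraints gives the stated polynomial.

x + 3*y + 3*z + 2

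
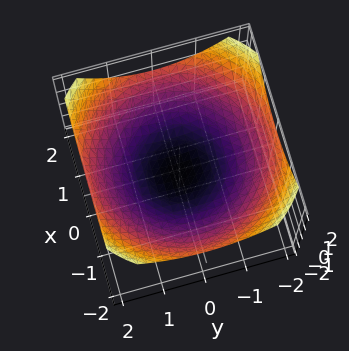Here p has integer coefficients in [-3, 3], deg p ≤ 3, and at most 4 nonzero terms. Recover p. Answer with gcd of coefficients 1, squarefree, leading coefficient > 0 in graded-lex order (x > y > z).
x^2 + y^2 - 3*z - 1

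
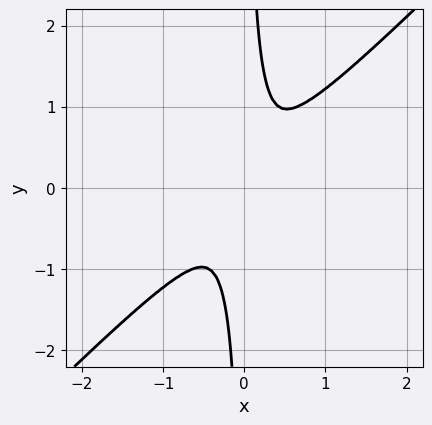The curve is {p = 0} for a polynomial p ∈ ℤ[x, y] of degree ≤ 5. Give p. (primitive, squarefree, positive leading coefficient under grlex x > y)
3*x^4 - 3*x*y^3 + x^2 + y^2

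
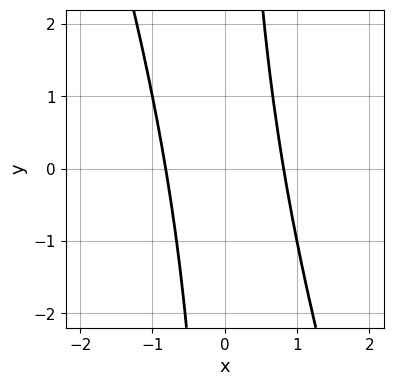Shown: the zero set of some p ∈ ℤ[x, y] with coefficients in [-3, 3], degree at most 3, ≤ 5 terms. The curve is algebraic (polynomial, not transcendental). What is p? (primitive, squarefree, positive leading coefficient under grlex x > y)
3*x^2 + x*y - 2

(a) The degree is 2 — no degree-1 curve has this shape.
(b) From the visible intercepts: the curve avoids every integer y-axis point in the box.
(c) Solving for integer coefficients yields p as stated.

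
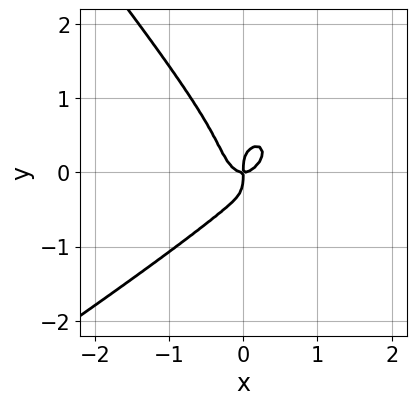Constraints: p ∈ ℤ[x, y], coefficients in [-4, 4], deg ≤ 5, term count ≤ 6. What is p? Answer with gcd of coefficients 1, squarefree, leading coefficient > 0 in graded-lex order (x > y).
x^4 - 2*x*y^3 - 2*y^4 - 3*x^3 + x*y

Degree: a generic line meets the curve in up to 4 points, so deg p = 4.
Observable constraints: it crosses the x-axis at the gridline x = 0; it meets the y-axis at y = 0 (among the integer gridlines).
These observations pin down the coefficients.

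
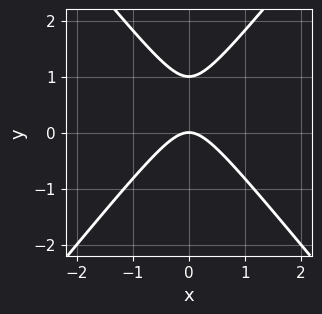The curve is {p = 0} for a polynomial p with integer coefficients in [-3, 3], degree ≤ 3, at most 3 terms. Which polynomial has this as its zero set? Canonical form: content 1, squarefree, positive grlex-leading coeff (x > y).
3*x^2 - 2*y^2 + 2*y

First, deg p = 2. A generic line meets the curve in up to 2 points.
Next, symmetries: the x ↦ −x reflection is a symmetry, so x appears only in even powers.
Next, against the integer gridlines: the y-axis gridline crossings are at y ∈ {0, 1}; it meets the x-axis at x = 0 (among the integer gridlines).
Finally, assembling these constraints gives the stated polynomial.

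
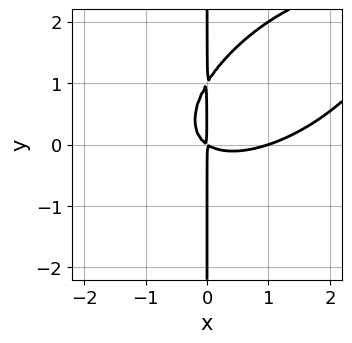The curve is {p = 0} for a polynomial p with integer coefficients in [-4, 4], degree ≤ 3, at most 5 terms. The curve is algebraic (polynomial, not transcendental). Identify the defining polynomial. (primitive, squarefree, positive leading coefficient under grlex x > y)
The degree is 3 — no degree-2 curve has this shape.
Checking where it meets the axes: every point of the y-axis in the box is on the curve; one x-axis crossing is at x = 1.
These observations pin down the coefficients.

2*x^3 - 3*x^2*y + 3*x*y^2 - 2*x^2 - 3*x*y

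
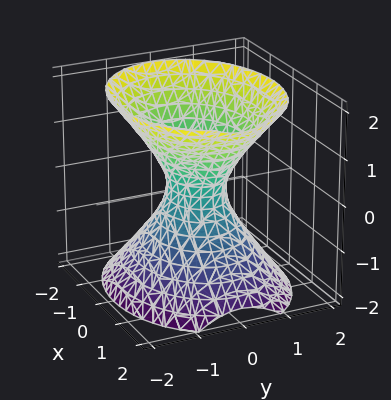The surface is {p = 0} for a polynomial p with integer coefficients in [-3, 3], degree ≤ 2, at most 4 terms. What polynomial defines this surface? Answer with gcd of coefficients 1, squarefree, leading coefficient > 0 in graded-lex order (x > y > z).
(a) deg p = 2. One connected sheet with a waist; a quadric.
(b) Symmetries: it's symmetric under z → −z, forcing even powers of z; the x ↦ −x reflection is a symmetry, so x appears only in even powers; mirror symmetry y ↦ −y ⇒ only even powers of y.
(c) Reading off the gridlines: it misses every integer gridline on the z-axis.
(d) Putting this together gives p.

2*x^2 + 3*y^2 - 2*z^2 - 1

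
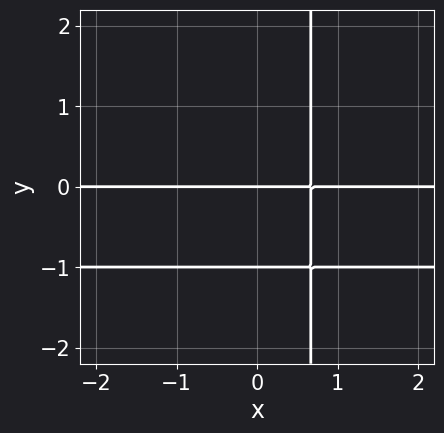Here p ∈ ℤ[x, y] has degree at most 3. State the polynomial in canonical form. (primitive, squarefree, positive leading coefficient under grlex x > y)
3*x*y^2 + 3*x*y - 2*y^2 - 2*y

1. The degree is 3 — the shape is more complex than any degree-2 curve.
2. From the visible intercepts: every point of the x-axis in the box is on the curve; the y-axis gridline crossings are at y ∈ {-1, 0}.
3. Assembling these constraints gives the stated polynomial.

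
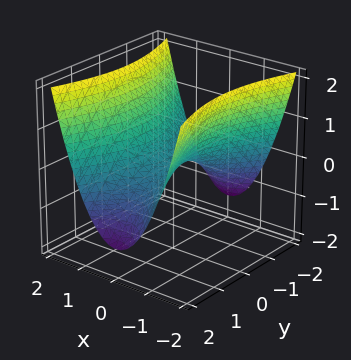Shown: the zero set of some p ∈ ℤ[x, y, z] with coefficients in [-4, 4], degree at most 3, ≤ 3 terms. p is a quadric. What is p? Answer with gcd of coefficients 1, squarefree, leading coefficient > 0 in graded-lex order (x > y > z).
3*x^2 - y^2 - 3*z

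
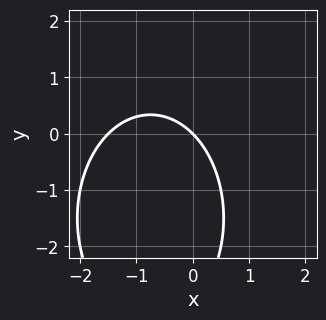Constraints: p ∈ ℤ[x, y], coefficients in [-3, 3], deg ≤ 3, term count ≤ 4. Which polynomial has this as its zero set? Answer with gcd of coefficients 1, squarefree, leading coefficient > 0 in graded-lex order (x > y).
First, deg p = 2. A generic line meets the curve in up to 2 points.
Next, reading off the gridlines: it crosses the y-axis at the gridline y = 0; one x-axis crossing is at x = 0.
Finally, the integer polynomial consistent with all of this is the stated p.

2*x^2 + y^2 + 3*x + 3*y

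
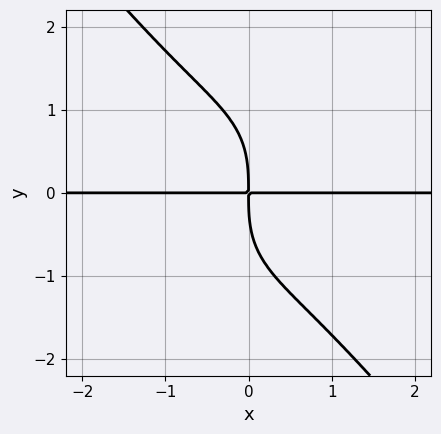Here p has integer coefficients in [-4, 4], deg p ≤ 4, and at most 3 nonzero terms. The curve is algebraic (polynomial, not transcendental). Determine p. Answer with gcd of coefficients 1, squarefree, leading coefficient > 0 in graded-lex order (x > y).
(a) deg p = 4. No degree-3 curve has this shape.
(b) Against the integer gridlines: the visible x-axis segment lies entirely on the curve.
(c) These observations pin down the coefficients.

2*x^3*y + y^4 + 3*x*y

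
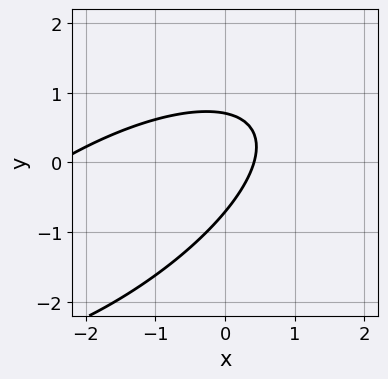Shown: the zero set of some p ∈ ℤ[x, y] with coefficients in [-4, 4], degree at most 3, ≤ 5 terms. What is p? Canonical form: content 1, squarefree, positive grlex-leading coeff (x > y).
x^2 - 2*x*y + 2*y^2 + 2*x - 1

First, the degree is 2 — no degree-1 curve has this shape.
Finally, the integer polynomial consistent with all of this is the stated p.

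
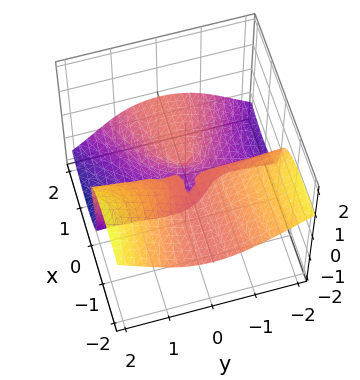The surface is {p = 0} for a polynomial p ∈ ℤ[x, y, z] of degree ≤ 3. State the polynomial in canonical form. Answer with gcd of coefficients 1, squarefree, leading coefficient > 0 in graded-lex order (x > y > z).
3*x^2*z + 2*x*y^2 + 3*z^3 - y*z + 3*z^2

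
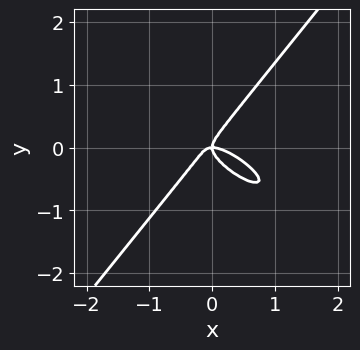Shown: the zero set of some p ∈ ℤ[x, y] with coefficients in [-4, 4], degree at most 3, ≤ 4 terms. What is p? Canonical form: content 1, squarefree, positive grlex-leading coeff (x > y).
2*x^3 + 3*x^2*y - 3*y^3 + x*y

deg p = 3.
From the axis intercepts and sections: it meets the y-axis at y = 0 (among the integer gridlines); it crosses the x-axis at the gridline x = 0.
These observations pin down the coefficients.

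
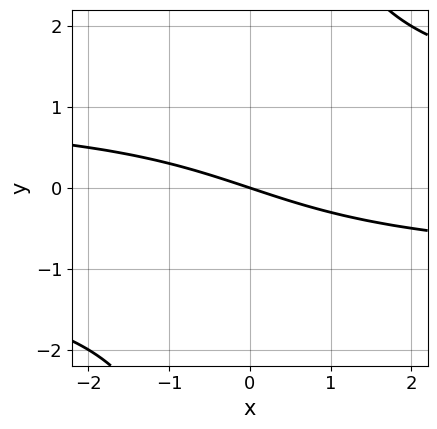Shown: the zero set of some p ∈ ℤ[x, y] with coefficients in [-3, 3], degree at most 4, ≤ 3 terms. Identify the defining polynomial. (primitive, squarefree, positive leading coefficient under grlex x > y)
x*y^2 - x - 3*y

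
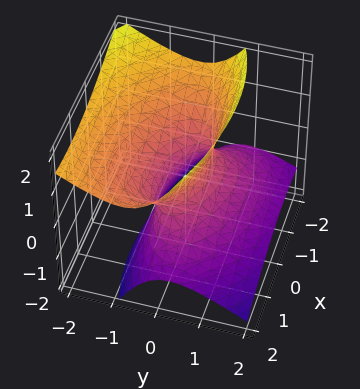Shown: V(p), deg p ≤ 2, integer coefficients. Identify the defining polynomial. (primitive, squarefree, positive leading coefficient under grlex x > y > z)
x^2 + x*y + 3*y^2 + 3*y*z - 2*z^2 - 1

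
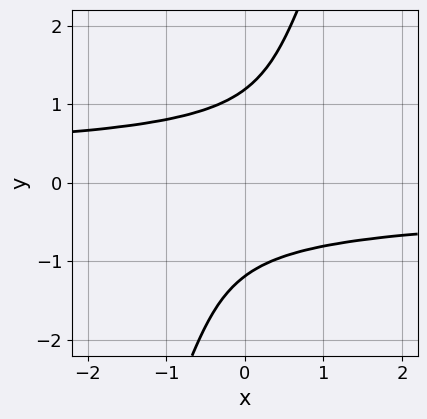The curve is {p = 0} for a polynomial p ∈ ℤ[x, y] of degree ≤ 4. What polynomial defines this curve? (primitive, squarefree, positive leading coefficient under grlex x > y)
1. The degree is 4 — no degree-3 curve has this shape.
2. Reading off the gridlines: the curve avoids every integer x-axis point in the box.
3. Solving for integer coefficients yields p as stated.

3*x*y^3 - y^4 + 2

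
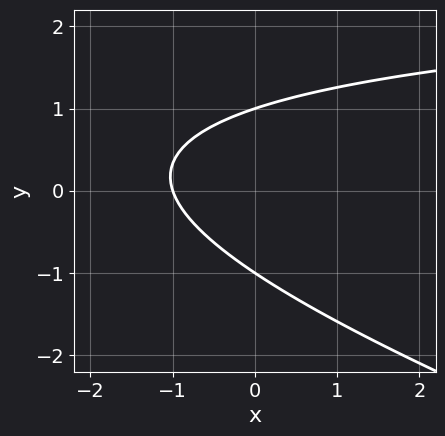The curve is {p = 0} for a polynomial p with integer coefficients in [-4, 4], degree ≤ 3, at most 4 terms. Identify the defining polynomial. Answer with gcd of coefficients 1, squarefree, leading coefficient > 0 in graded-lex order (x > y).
x*y + 3*y^2 - 3*x - 3

The degree is 2 — the shape is more complex than any degree-1 curve.
Against the integer gridlines: one x-axis crossing is at x = -1; the y-axis gridline crossings are at y ∈ {-1, 1}.
Fitting integer coefficients to these (and the overall shape) gives p.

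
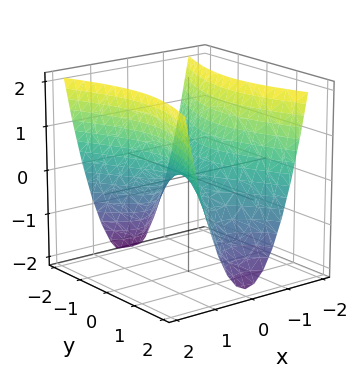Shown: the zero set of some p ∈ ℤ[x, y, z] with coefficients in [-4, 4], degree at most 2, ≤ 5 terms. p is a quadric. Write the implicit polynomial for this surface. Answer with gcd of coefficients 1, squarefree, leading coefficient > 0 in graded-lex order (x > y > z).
3*x^2 - y^2 - 2*z

deg p = 2. A saddle surface; a quadric.
Symmetries: it's symmetric under x → −x, forcing even powers of x; mirror symmetry y ↦ −y ⇒ only even powers of y.
From the axis intercepts and sections: one z-axis crossing is at z = 0; it crosses the x-axis at the gridline x = 0.
Putting this together gives p.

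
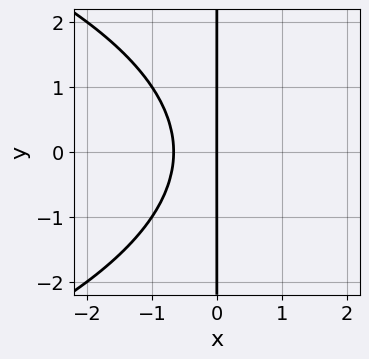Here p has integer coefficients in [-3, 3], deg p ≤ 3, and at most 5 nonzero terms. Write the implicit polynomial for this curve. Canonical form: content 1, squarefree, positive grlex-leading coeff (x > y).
x*y^2 + 3*x^2 + 2*x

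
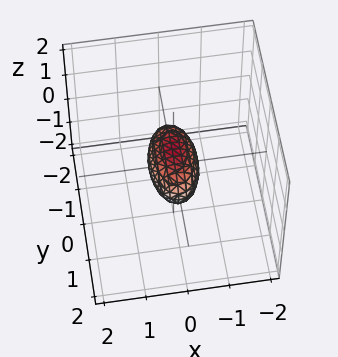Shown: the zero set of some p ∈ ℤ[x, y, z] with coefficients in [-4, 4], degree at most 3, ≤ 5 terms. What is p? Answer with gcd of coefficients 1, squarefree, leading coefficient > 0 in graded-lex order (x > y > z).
3*x^2 + y^2 + 2*z^2 - 1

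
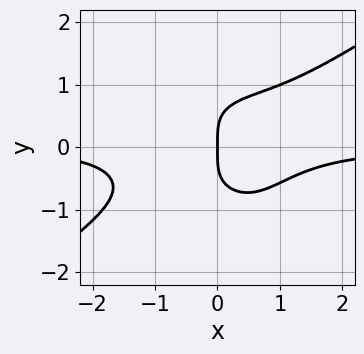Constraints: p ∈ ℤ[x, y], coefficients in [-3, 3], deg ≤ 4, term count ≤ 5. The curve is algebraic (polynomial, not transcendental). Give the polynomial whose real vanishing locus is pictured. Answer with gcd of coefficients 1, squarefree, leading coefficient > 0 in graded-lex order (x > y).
x^3*y - x^2*y^2 - y^4 + x

First, deg p = 4.
Next, observable constraints: it meets the y-axis at y = 0 (among the integer gridlines); one x-axis crossing is at x = 0.
Finally, these observations pin down the coefficients.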